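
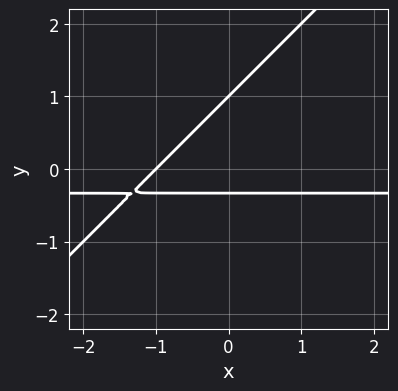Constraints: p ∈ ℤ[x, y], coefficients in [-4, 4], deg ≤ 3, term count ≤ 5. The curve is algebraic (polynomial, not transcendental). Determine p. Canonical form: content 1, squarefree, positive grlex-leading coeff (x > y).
3*x*y - 3*y^2 + x + 2*y + 1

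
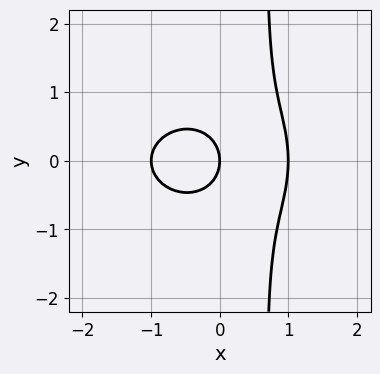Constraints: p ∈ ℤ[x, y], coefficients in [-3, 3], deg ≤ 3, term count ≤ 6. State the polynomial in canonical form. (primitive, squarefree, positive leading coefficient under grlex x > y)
First, deg p = 3.
Next, symmetries: mirror symmetry y ↦ −y ⇒ only even powers of y.
Then, from the axis intercepts and sections: among the integer gridlines, it crosses the x-axis at x ∈ {-1, 0, 1}; one y-axis crossing is at y = 0.
Finally, fitting integer coefficients to these (and the overall shape) gives p.

2*x^3 + 3*x*y^2 - 2*y^2 - 2*x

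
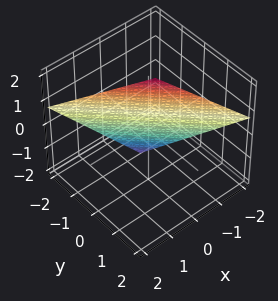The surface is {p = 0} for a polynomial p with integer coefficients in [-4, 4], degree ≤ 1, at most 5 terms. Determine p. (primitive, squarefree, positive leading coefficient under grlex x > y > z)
Degree: every cross-section is a straight line — this is a plane, so deg p = 1.
From the visible intercepts: one y-axis crossing is at y = -2; one x-axis crossing is at x = -2.
Matching integer coefficients to the picture gives p.

x + y - 3*z + 2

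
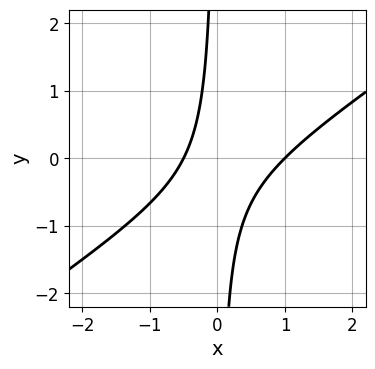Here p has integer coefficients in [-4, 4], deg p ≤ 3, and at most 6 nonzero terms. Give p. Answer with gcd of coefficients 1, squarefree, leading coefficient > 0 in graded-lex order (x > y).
(a) deg p = 2. No degree-1 curve has this shape.
(b) Against the integer gridlines: no y-intercept at any integer in the box; it crosses the x-axis at the gridline x = 1.
(c) Putting this together gives p.

2*x^2 - 3*x*y - x - 1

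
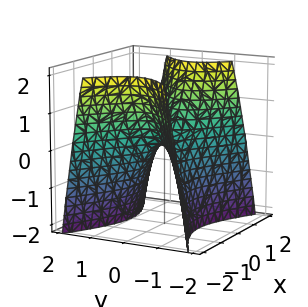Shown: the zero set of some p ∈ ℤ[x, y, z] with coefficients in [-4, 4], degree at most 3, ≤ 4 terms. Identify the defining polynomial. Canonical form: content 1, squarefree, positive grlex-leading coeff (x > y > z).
First, the degree is 2 — a hyperbolic paraboloid; a quadric.
Next, symmetries: it's symmetric under y → −y, forcing even powers of y; the x ↦ −x reflection is a symmetry, so x appears only in even powers.
Next, observable constraints: it meets the z-axis at z = 0 (among the integer gridlines); it meets the y-axis at y = 0 (among the integer gridlines); it meets the x-axis at x = 0 (among the integer gridlines).
Finally, the integer polynomial consistent with all of this is the stated p.

x^2 - 2*y^2 - z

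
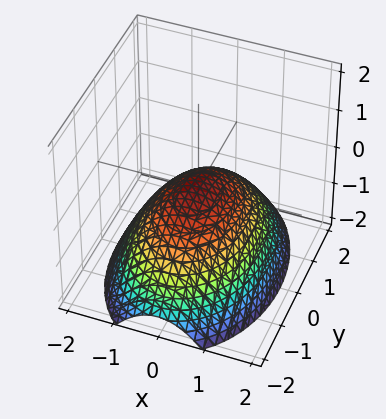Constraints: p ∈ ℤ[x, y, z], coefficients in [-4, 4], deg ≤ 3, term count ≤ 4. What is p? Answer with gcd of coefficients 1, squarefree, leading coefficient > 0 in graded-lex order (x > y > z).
2*x^2 + y^2 + 3*z

The degree is 2 — a paraboloid; a quadric.
Symmetries: mirror symmetry x ↦ −x ⇒ only even powers of x; it's symmetric under y → −y, forcing even powers of y.
From the visible intercepts: one z-axis crossing is at z = 0; it meets the y-axis at y = 0 (among the integer gridlines).
The integer polynomial consistent with all of this is the stated p.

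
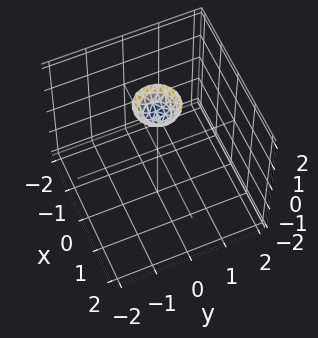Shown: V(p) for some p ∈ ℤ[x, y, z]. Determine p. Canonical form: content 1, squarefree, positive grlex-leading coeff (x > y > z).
3*x^2 + 3*y^2 - 2*z + 3

1. deg p = 2. The shape is more complex than any degree-1 surface.
2. By symmetry, every cross-section ⟂ z is a circle, so x, y appear only via x² + y².
3. Reading off the gridlines: a circular section at z = 2 has radius between 0 and 1; no x-intercept at any integer in the box; no y-intercept at any integer in the box.
4. These observations pin down the coefficients.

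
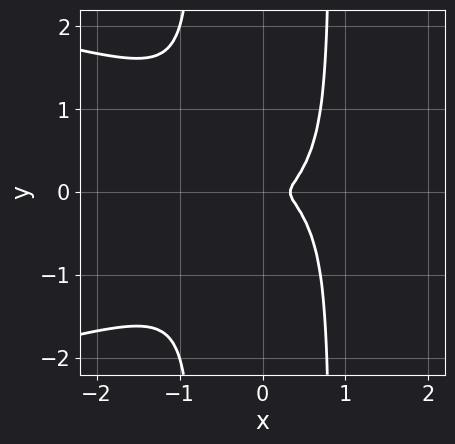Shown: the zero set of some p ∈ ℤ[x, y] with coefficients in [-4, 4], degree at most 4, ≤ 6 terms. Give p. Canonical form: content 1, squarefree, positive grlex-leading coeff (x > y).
1. Degree: the shape is more complex than any degree-3 curve, so deg p = 4.
2. Symmetries: the y ↦ −y reflection is a symmetry, so y appears only in even powers.
3. These observations pin down the coefficients.

3*x^2*y^2 + 3*x^3 - x^2 - 2*y^2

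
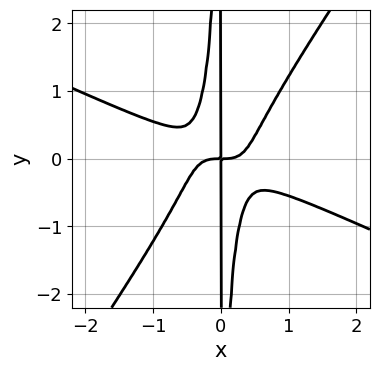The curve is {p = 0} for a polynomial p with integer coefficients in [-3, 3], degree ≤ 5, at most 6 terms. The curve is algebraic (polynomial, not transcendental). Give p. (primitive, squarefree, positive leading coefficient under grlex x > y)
2*x^4 + 3*x^3*y - 3*x^2*y^2 - x*y

First, deg p = 4. The shape is more complex than any degree-3 curve.
Then, checking where it meets the axes: the visible y-axis segment lies entirely on the curve.
Finally, putting this together gives p.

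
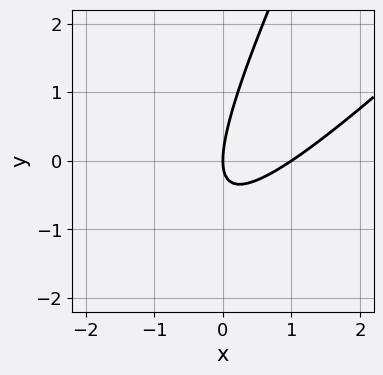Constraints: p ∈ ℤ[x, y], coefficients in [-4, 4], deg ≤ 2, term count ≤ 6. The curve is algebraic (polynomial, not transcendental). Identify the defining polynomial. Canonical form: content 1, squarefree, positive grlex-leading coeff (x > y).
2*x^2 - 3*x*y + y^2 - 2*x

deg p = 2. No degree-1 curve has this shape.
From the axis intercepts and sections: it meets the y-axis at y = 0 (among the integer gridlines); the x-axis gridline crossings are at x ∈ {0, 1}.
Putting this together gives p.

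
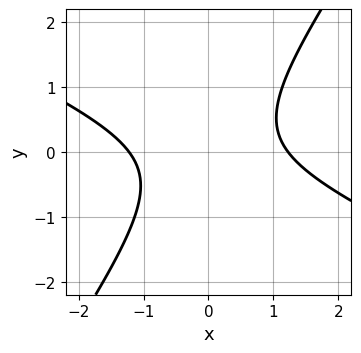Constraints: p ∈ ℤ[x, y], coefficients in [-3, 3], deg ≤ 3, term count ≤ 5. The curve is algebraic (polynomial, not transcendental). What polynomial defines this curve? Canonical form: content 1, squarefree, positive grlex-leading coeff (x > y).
2*x^2 + 3*x*y - 3*y^2 - 3

First, deg p = 2.
Next, observable constraints: no y-intercept at any integer in the box.
Finally, these observations pin down the coefficients.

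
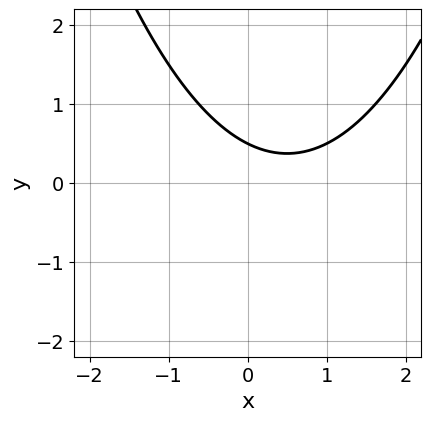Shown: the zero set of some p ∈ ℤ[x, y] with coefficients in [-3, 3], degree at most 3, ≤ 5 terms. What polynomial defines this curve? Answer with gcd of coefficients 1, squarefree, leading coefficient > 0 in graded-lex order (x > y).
x^2 - x - 2*y + 1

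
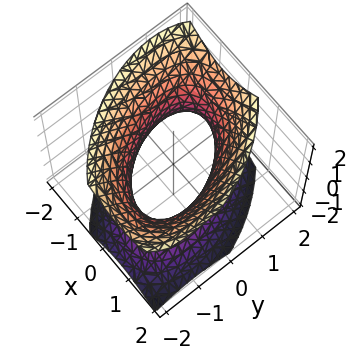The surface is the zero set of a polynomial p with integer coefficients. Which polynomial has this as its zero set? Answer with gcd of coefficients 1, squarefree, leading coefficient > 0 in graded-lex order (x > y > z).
The degree is 2 — a generic line meets the surface in up to 2 points.
From the visible intercepts: no z-intercept at any integer in the box; the x-axis gridline crossings are at x ∈ {-1, 1}.
Solving for integer coefficients yields p as stated.

3*x^2 + 2*x*y + 2*y^2 - 2*z^2 - 3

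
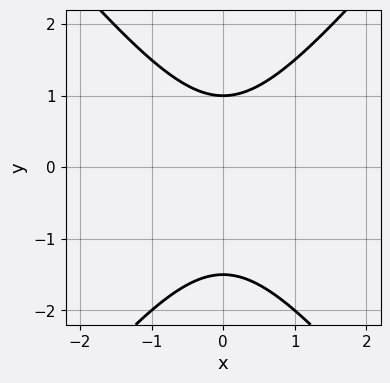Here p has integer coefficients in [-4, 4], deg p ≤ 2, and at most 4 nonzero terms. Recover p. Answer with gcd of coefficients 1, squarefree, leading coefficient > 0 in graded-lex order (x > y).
3*x^2 - 2*y^2 - y + 3

First, the degree is 2 — a generic line meets the curve in up to 2 points.
Then, symmetries: the x ↦ −x reflection is a symmetry, so x appears only in even powers.
Next, against the integer gridlines: it crosses the y-axis at the gridline y = 1; no x-intercept at any integer in the box.
Finally, together with the visible shape, these determine p as stated.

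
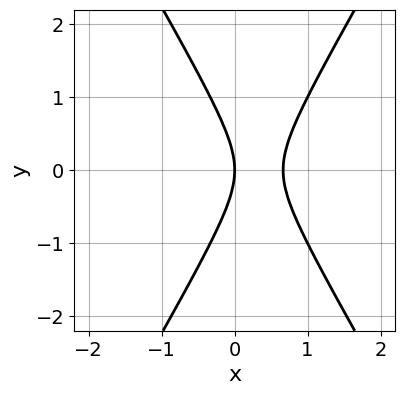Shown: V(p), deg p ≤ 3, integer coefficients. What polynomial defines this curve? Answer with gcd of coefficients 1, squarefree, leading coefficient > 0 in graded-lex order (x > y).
3*x^2 - y^2 - 2*x

(a) Degree: a generic line meets the curve in up to 2 points, so deg p = 2.
(b) Symmetries: mirror symmetry y ↦ −y ⇒ only even powers of y.
(c) Against the integer gridlines: it crosses the y-axis at the gridline y = 0; it meets the x-axis at x = 0 (among the integer gridlines).
(d) Putting this together gives p.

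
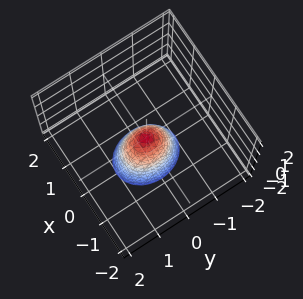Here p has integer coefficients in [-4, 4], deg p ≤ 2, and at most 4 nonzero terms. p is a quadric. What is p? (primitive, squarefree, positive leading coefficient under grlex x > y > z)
3*x^2 + 2*y^2 + z

1. deg p = 2.
2. Symmetries: mirror symmetry x ↦ −x ⇒ only even powers of x; mirror symmetry y ↦ −y ⇒ only even powers of y.
3. Reading off the gridlines: it crosses the z-axis at the gridline z = 0; one x-axis crossing is at x = 0; one y-axis crossing is at y = 0.
4. Together with the visible shape, these determine p as stated.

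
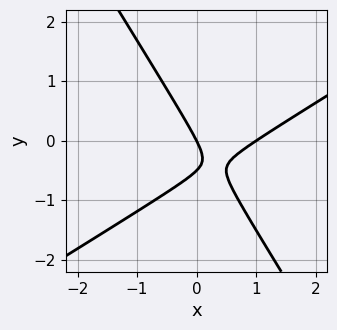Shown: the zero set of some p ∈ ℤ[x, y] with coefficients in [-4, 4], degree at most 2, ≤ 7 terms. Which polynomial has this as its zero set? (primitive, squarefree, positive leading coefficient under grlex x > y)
2*x^2 - 2*x*y - 2*y^2 - 2*x - y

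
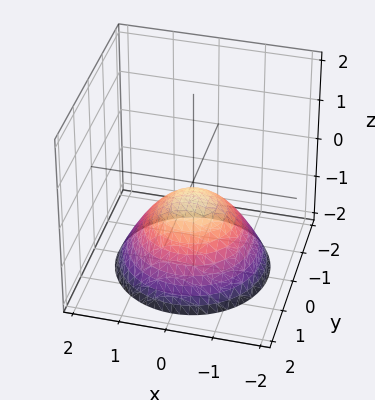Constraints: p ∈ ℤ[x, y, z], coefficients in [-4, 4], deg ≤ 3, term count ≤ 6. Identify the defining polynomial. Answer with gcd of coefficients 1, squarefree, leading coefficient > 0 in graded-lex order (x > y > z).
(a) Degree: the shape is more complex than any degree-1 surface, so deg p = 2.
(b) Symmetries: rotational symmetry about the z-axis ⇒ p depends on x, y only through x² + y².
(c) Reading off the gridlines: no y-intercept at any integer in the box; the surface avoids every integer x-axis point in the box; a circular section at z = -2 has radius between 1 and 2.
(d) These observations pin down the coefficients.

2*x^2 + 2*y^2 + 3*z + 1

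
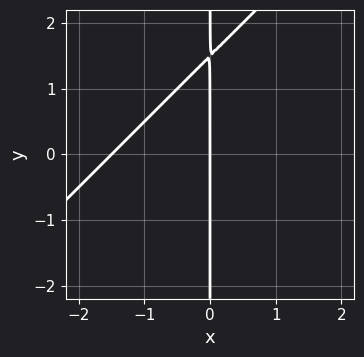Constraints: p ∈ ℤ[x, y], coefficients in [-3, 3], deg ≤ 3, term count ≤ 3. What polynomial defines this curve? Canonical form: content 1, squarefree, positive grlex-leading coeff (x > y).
1. Degree: a generic line meets the curve in up to 2 points, so deg p = 2.
2. Against the integer gridlines: the visible y-axis segment lies entirely on the curve; it meets the x-axis at x = 0 (among the integer gridlines).
3. Solving for integer coefficients yields p as stated.

2*x^2 - 2*x*y + 3*x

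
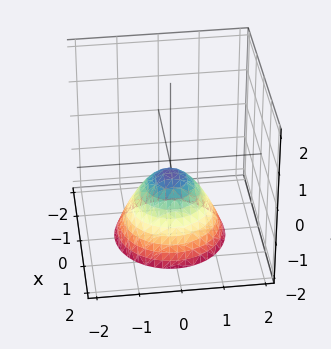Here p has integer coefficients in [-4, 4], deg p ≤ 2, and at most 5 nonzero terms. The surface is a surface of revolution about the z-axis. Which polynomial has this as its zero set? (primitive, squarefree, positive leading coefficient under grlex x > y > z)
3*x^2 + 3*y^2 + 3*z + 1

First, degree: a generic line meets the surface in up to 2 points, so deg p = 2.
Next, symmetries: every cross-section ⟂ z is a circle, so x, y appear only via x² + y².
Next, from the visible intercepts: it misses every integer gridline on the x-axis; no y-intercept at any integer in the box; a circular section at z = -1 has radius between 0 and 1.
Finally, these observations pin down the coefficients.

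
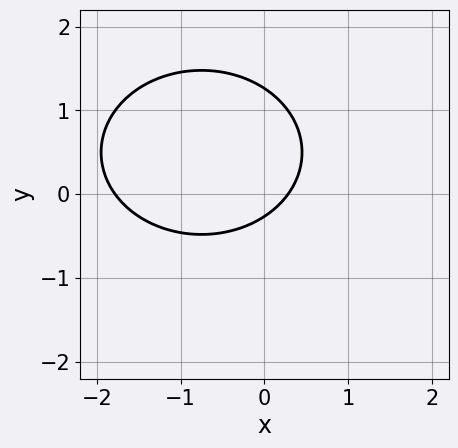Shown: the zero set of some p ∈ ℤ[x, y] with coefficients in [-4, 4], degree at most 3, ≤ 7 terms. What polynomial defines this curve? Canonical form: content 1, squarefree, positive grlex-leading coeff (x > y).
2*x^2 + 3*y^2 + 3*x - 3*y - 1

First, deg p = 2. A generic line meets the curve in up to 2 points.
Finally, solving for integer coefficients yields p as stated.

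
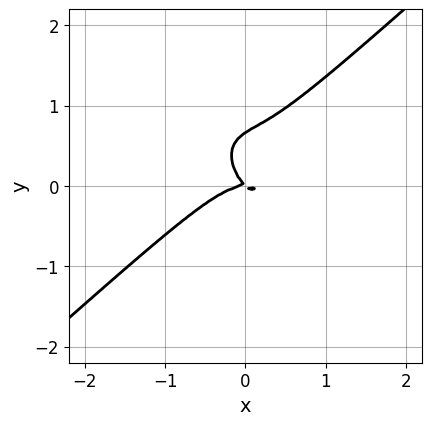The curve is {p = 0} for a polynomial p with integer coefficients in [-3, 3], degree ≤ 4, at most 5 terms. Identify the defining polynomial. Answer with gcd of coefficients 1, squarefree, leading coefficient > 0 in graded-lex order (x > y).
3*x^3 - x*y^2 - 3*y^3 + 2*x*y + 2*y^2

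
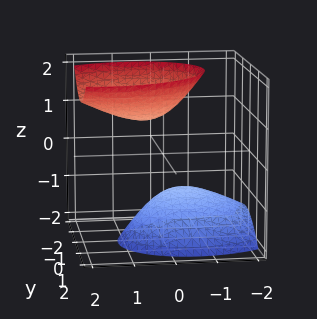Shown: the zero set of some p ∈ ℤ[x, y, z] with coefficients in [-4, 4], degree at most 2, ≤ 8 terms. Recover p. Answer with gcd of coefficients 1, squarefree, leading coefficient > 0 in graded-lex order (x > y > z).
2*x^2 - x*y - 2*x*z + 3*y^2 - 2*z^2 + 2

1. The picture has 2 separate pieces. They look like related sheets of one shape, so recover p as a whole.
2. deg p = 2. No degree-1 surface has this shape.
3. From the visible intercepts: among the integer gridlines, it crosses the z-axis at z ∈ {-1, 1}; no x-intercept at any integer in the box; no y-intercept at any integer in the box.
4. Together with the visible shape, these determine p as stated.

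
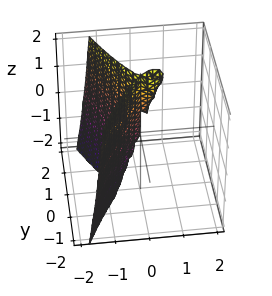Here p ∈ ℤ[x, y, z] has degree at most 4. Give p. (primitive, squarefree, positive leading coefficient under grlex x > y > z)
3*x^3 - x^2*z + 2*y^2

The picture has 2 separate pieces. Treating them together as one polynomial.
Degree: a generic line meets the surface in up to 3 points, so deg p = 3.
From the visible intercepts: it crosses the y-axis at the gridline y = 0; the visible z-axis segment lies entirely on the surface; it meets the x-axis at x = 0 (among the integer gridlines).
Fitting integer coefficients to these (and the overall shape) gives p.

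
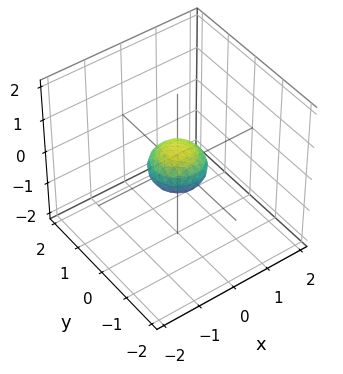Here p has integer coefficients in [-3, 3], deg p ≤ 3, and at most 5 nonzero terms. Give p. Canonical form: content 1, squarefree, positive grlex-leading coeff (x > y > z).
First, the degree is 2 — bounded and convex; a quadric.
Next, symmetry: the z-axis is an axis of rotation, so x and y enter only as x² + y²; mirror symmetry z ↦ −z ⇒ only even powers of z.
Then, observable constraints: a circular section at z = 0 has radius between 0 and 1.
Finally, putting this together gives p.

2*x^2 + 2*y^2 + 3*z^2 - 1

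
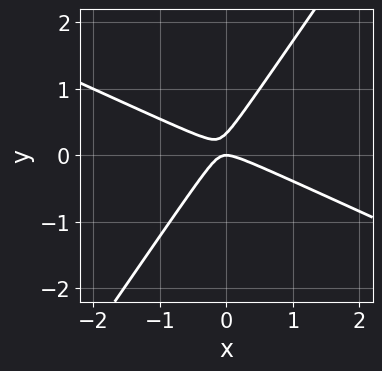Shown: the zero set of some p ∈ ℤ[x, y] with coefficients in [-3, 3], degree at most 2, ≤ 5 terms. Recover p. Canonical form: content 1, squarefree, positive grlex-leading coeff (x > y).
2*x^2 + 3*x*y - 3*y^2 + y

(a) Degree: a generic line meets the curve in up to 2 points, so deg p = 2.
(b) From the axis intercepts and sections: it crosses the x-axis at the gridline x = 0; it meets the y-axis at y = 0 (among the integer gridlines).
(c) Putting this together gives p.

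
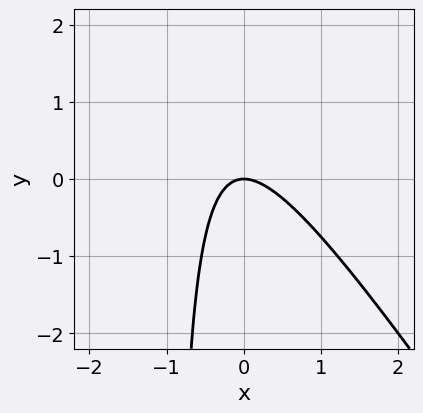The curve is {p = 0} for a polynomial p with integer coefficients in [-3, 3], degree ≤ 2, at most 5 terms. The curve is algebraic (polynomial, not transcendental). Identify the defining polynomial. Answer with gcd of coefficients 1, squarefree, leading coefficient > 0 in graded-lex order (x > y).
3*x^2 + 2*x*y + 2*y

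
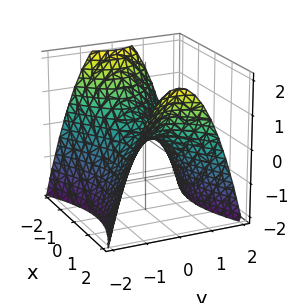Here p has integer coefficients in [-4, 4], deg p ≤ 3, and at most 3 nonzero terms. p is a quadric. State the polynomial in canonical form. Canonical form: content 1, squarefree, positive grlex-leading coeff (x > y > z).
First, degree: a saddle surface; a quadric, so deg p = 2.
Next, symmetries: the y ↦ −y reflection is a symmetry, so y appears only in even powers; mirror symmetry x ↦ −x ⇒ only even powers of x.
Then, against the integer gridlines: it meets the y-axis at y = 0 (among the integer gridlines); it crosses the z-axis at the gridline z = 0.
Finally, these observations pin down the coefficients.

x^2 - 2*y^2 - 2*z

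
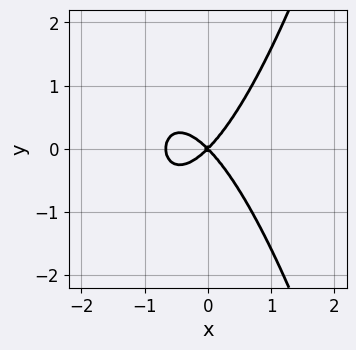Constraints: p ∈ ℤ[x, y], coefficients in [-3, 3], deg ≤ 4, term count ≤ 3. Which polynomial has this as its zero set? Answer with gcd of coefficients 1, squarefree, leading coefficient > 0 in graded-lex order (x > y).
3*x^3 + 2*x^2 - 2*y^2

First, degree: a generic line meets the curve in up to 3 points, so deg p = 3.
Then, symmetries: it's symmetric under y → −y, forcing even powers of y.
Then, from the visible intercepts: one x-axis crossing is at x = 0; it crosses the y-axis at the gridline y = 0.
Finally, these observations pin down the coefficients.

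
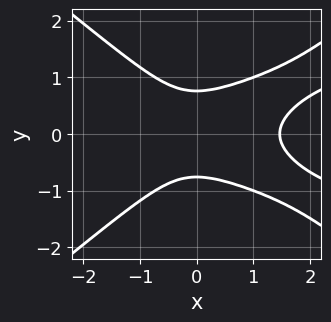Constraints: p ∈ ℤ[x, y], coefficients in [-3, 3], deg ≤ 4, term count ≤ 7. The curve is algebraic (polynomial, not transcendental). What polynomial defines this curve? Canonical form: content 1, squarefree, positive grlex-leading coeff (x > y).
(a) deg p = 4. A generic line meets the curve in up to 4 points.
(b) Symmetries: the y ↦ −y reflection is a symmetry, so y appears only in even powers.
(c) Solving for integer coefficients yields p as stated.

2*x^2*y^2 - 3*y^4 - x^3 + x^2 + 1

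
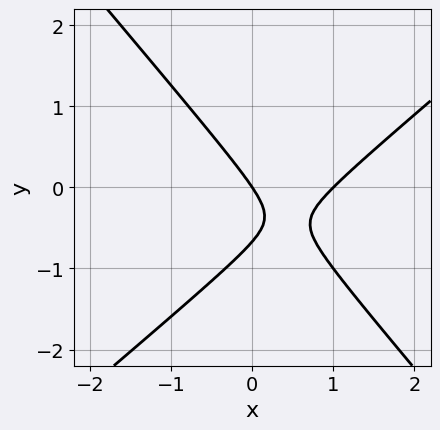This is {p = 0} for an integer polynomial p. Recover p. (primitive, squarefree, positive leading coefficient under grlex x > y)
deg p = 2. A generic line meets the curve in up to 2 points.
Observable constraints: among the integer gridlines, it crosses the x-axis at x ∈ {0, 1}; one y-axis crossing is at y = 0.
Matching integer coefficients to the picture gives p.

3*x^2 - x*y - 3*y^2 - 3*x - 2*y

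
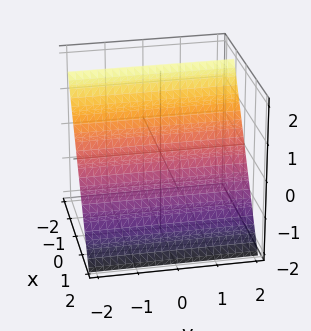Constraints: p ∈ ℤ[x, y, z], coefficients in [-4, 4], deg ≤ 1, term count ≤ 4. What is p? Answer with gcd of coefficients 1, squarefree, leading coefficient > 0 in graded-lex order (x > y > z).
3*x + 2*z - 2

Degree: every cross-section is a straight line — this is a plane, so deg p = 1.
From the axis intercepts and sections: it crosses the z-axis at the gridline z = 1; it misses every integer gridline on the y-axis.
Fitting integer coefficients to these (and the overall shape) gives p.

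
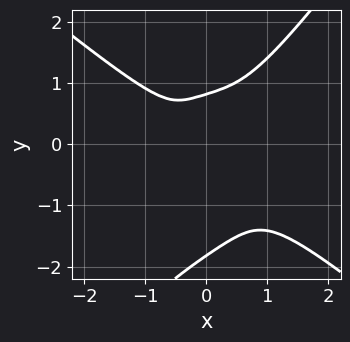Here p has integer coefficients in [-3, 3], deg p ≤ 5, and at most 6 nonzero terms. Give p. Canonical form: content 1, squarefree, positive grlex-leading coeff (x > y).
1. Degree: a generic line meets the curve in up to 4 points, so deg p = 4.
2. Solving for integer coefficients yields p as stated.

2*x^4 + 2*x*y^3 - 2*y^4 - 2*y^3 + 3*y^2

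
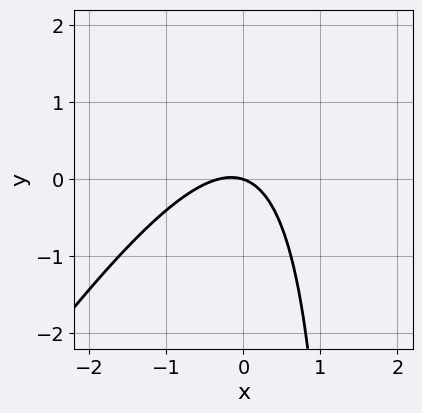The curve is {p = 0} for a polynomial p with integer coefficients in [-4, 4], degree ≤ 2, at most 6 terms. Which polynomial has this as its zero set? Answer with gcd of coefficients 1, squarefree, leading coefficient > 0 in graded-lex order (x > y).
3*x^2 - 2*x*y + x + 3*y

(a) Degree: no degree-1 curve has this shape, so deg p = 2.
(b) Checking where it meets the axes: it crosses the y-axis at the gridline y = 0; it meets the x-axis at x = 0 (among the integer gridlines).
(c) Putting this together gives p.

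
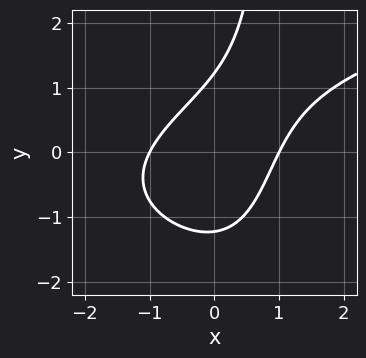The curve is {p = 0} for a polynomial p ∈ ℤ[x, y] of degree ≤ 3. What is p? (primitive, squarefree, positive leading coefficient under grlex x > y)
2*x*y^2 - 3*x^2 + 3*x*y - 2*y^2 + 3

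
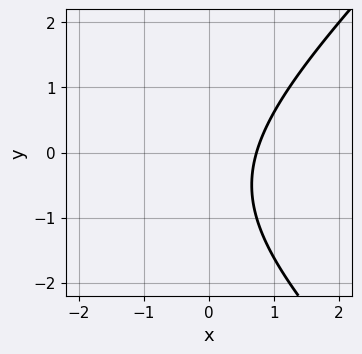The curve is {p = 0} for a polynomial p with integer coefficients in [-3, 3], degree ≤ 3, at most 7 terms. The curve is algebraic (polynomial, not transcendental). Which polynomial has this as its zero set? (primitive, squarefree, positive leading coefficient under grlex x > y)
(a) The degree is 2 — a generic line meets the curve in up to 2 points.
(b) Against the integer gridlines: the curve avoids every integer y-axis point in the box.
(c) Assembling these constraints gives the stated polynomial.

x^2 - y^2 + 2*x - y - 2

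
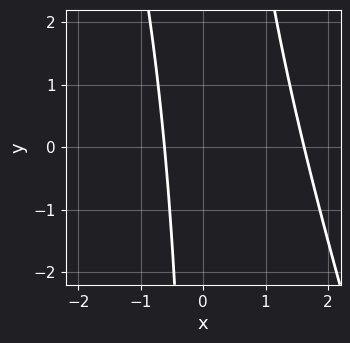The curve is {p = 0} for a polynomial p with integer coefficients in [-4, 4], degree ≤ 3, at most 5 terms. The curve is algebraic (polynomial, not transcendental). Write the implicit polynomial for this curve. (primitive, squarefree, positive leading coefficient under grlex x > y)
1. Degree: no degree-1 curve has this shape, so deg p = 2.
2. From the axis intercepts and sections: the curve avoids every integer y-axis point in the box.
3. Putting this together gives p.

3*x^2 + x*y - 3*x - 3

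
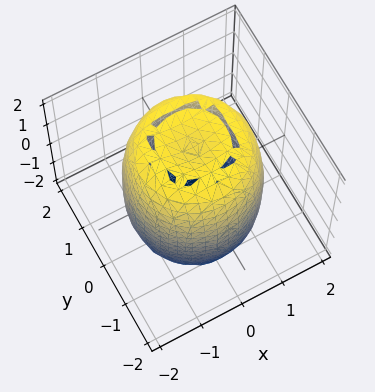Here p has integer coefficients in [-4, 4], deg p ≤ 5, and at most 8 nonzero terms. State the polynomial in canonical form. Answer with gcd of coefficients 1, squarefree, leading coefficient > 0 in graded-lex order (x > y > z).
2*x^4 + 4*x^2*y^2 + 2*y^4 - 3*x^2 - 3*y^2 + z^2 - 3

First, the degree is 4 — a generic line meets the surface in up to 4 points.
Then, by symmetry, the z-axis is an axis of rotation, so x and y enter only as x² + y².
Then, from the visible intercepts: a circular section at z = 2 has radius between 0 and 1.
Finally, these observations pin down the coefficients.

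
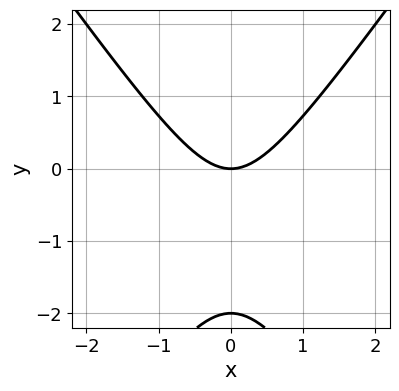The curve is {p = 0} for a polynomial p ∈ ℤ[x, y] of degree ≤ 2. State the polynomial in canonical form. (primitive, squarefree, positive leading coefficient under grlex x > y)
2*x^2 - y^2 - 2*y

The degree is 2 — no degree-1 curve has this shape.
Symmetries: mirror symmetry x ↦ −x ⇒ only even powers of x.
From the visible intercepts: among the integer gridlines, it crosses the y-axis at y ∈ {-2, 0}; it crosses the x-axis at the gridline x = 0.
Assembling these constraints gives the stated polynomial.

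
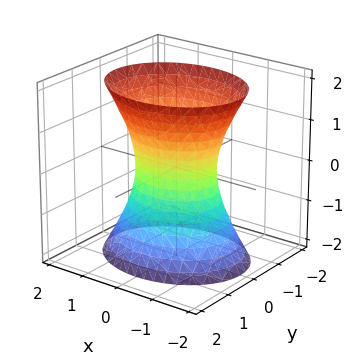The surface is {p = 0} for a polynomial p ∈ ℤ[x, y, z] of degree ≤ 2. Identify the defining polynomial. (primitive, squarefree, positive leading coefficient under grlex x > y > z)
2*x^2 + 3*y^2 - z^2 - 2

deg p = 2. One connected sheet with a waist; a quadric.
Symmetries: mirror symmetry z ↦ −z ⇒ only even powers of z; mirror symmetry y ↦ −y ⇒ only even powers of y; the x ↦ −x reflection is a symmetry, so x appears only in even powers.
Against the integer gridlines: the surface avoids every integer z-axis point in the box; the x-axis gridline crossings are at x ∈ {-1, 1}.
Assembling these constraints gives the stated polynomial.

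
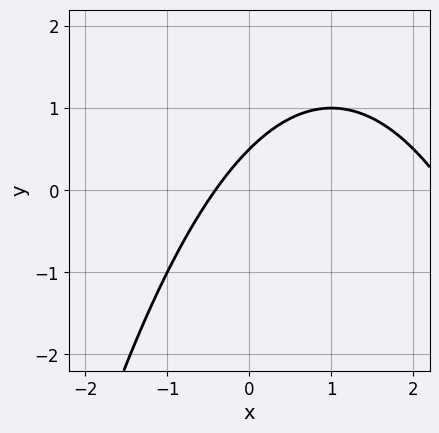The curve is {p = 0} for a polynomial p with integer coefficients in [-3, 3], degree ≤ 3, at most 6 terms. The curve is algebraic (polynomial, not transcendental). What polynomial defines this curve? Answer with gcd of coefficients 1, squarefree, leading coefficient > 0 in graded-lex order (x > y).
First, deg p = 2.
Finally, matching integer coefficients to the picture gives p.

x^2 - 2*x + 2*y - 1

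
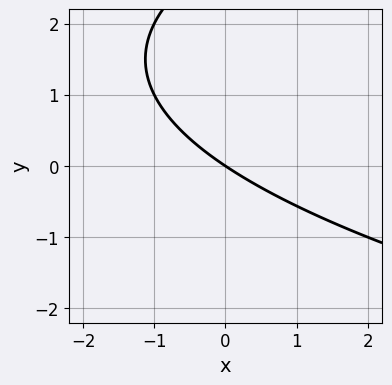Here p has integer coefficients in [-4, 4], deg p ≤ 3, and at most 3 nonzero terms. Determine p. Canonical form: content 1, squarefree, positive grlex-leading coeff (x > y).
y^2 - 2*x - 3*y

(a) The degree is 2 — a generic line meets the curve in up to 2 points.
(b) From the visible intercepts: it crosses the y-axis at the gridline y = 0; one x-axis crossing is at x = 0.
(c) Together with the visible shape, these determine p as stated.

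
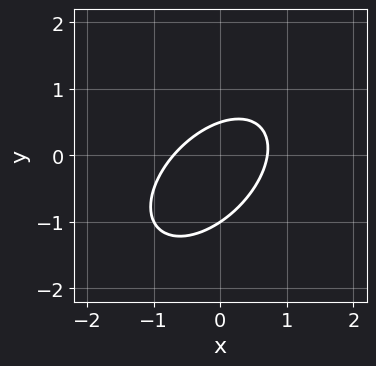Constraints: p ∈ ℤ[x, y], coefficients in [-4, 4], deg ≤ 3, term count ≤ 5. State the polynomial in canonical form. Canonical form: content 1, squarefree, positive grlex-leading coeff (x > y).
deg p = 2.
Checking where it meets the axes: it crosses the y-axis at the gridline y = -1.
Assembling these constraints gives the stated polynomial.

2*x^2 - 2*x*y + 2*y^2 + y - 1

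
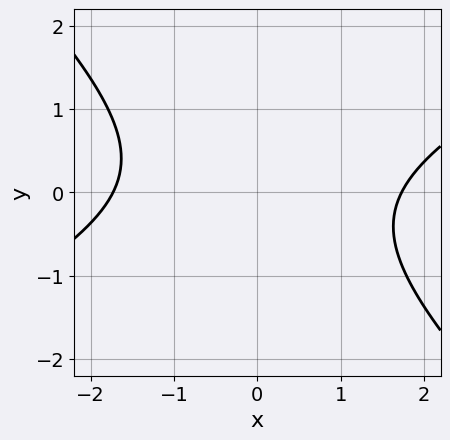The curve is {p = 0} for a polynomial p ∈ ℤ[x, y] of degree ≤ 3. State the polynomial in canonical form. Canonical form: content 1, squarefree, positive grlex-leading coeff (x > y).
deg p = 2.
Observable constraints: no y-intercept at any integer in the box.
Putting this together gives p.

x^2 - x*y - 2*y^2 - 3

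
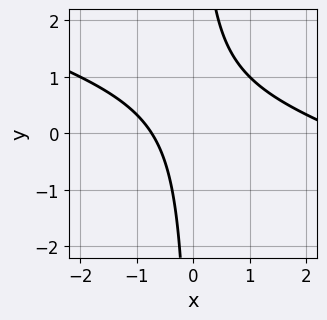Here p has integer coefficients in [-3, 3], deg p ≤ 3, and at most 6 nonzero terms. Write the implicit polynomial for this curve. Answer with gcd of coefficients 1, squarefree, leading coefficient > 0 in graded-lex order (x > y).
x^2 + 3*x*y - 2*x - 2

First, deg p = 2. A generic line meets the curve in up to 2 points.
Next, reading off the gridlines: no y-intercept at any integer in the box.
Finally, together with the visible shape, these determine p as stated.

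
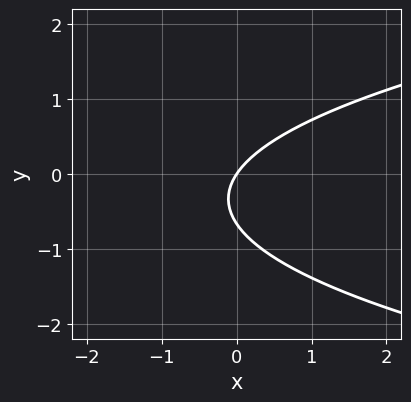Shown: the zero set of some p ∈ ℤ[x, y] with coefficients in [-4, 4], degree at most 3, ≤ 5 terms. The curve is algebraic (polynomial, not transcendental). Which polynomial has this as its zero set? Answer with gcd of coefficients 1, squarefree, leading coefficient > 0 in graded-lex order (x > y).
3*y^2 - 3*x + 2*y

First, degree: a generic line meets the curve in up to 2 points, so deg p = 2.
Then, from the axis intercepts and sections: it meets the y-axis at y = 0 (among the integer gridlines); it crosses the x-axis at the gridline x = 0.
Finally, matching integer coefficients to the picture gives p.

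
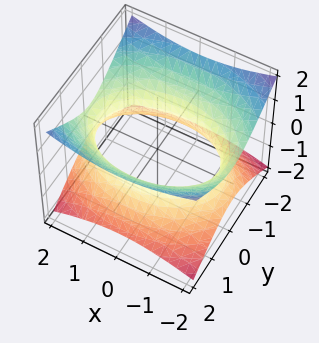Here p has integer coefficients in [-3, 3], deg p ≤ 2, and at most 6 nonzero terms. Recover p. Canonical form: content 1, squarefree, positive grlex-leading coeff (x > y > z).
x^2 + 2*y^2 - 3*z^2 - 3

The degree is 2 — an hourglass — one-sheet hyperboloid; a quadric.
Symmetries: mirror symmetry z ↦ −z ⇒ only even powers of z; it's symmetric under x → −x, forcing even powers of x; it's symmetric under y → −y, forcing even powers of y.
Against the integer gridlines: no z-intercept at any integer in the box.
Matching integer coefficients to the picture gives p.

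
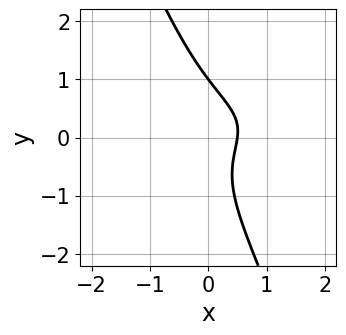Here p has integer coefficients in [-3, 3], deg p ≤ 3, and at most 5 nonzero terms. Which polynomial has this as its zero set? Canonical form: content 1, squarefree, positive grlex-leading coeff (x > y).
1. The degree is 3 — no degree-2 curve has this shape.
2. From the axis intercepts and sections: it crosses the y-axis at the gridline y = 1.
3. These observations pin down the coefficients.

x^2*y - 2*x*y^2 - y^3 - 2*x + 1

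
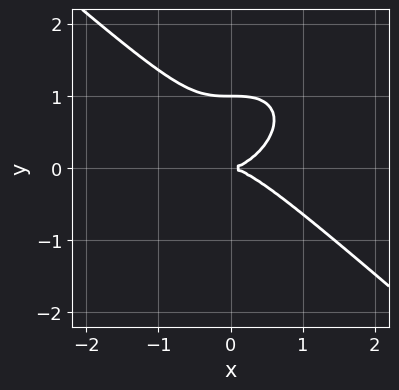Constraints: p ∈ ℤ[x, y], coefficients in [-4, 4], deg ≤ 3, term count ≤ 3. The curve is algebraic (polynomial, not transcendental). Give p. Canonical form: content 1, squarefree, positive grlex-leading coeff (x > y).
Degree: a generic line meets the curve in up to 3 points, so deg p = 3.
From the visible intercepts: one x-axis crossing is at x = 0; among the integer gridlines, it crosses the y-axis at y ∈ {0, 1}.
These observations pin down the coefficients.

2*x^3 + 3*y^3 - 3*y^2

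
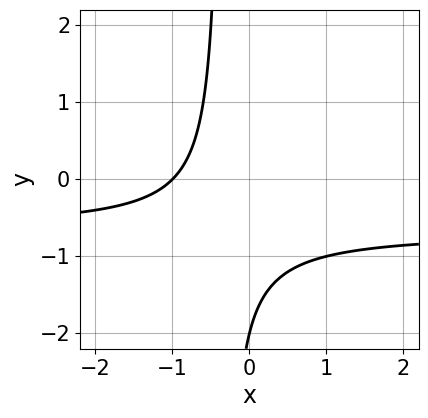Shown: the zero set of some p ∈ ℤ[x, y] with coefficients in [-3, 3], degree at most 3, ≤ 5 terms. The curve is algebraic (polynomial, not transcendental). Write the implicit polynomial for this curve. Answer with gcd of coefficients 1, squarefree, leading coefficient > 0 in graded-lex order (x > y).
First, the degree is 2 — a generic line meets the curve in up to 2 points.
Then, observable constraints: one y-axis crossing is at y = -2; it crosses the x-axis at the gridline x = -1.
Finally, the integer polynomial consistent with all of this is the stated p.

3*x*y + 2*x + y + 2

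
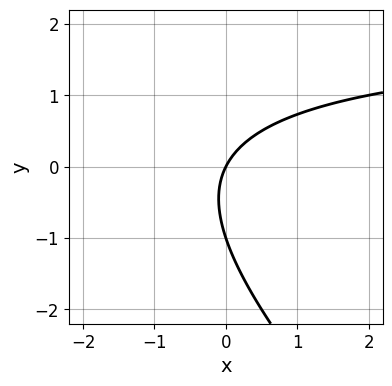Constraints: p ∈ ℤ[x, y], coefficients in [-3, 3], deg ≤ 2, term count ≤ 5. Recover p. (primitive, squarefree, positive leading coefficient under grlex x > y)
x*y + y^2 - 2*x + y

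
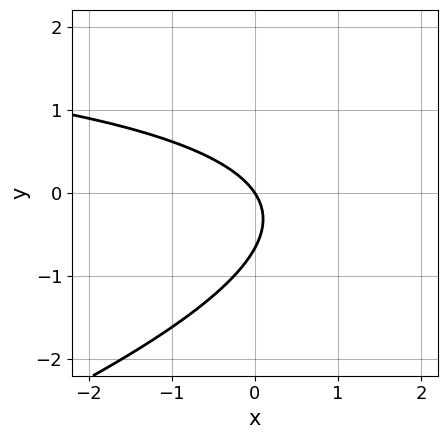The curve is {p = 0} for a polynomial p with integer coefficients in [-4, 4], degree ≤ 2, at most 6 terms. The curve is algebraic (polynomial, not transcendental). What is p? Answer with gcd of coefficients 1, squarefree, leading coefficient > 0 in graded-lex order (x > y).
x*y - 3*y^2 - 3*x - 2*y

deg p = 2. No degree-1 curve has this shape.
Observable constraints: it meets the y-axis at y = 0 (among the integer gridlines); it crosses the x-axis at the gridline x = 0.
Solving for integer coefficients yields p as stated.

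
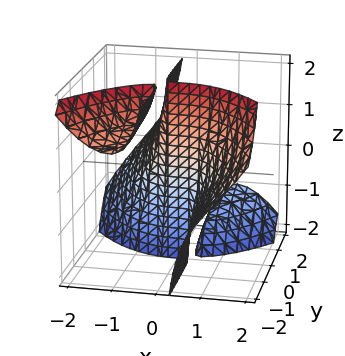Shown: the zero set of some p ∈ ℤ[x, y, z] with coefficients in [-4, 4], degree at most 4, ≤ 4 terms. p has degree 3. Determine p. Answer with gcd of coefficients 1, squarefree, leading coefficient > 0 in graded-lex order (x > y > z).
There are 3 components. Treating them together as one polynomial.
deg p = 3. The shape is more complex than any degree-2 surface.
Against the integer gridlines: it crosses the x-axis at the gridline x = 0; one y-axis crossing is at y = 0; the visible z-axis segment lies entirely on the surface.
Together with the visible shape, these determine p as stated.

2*x^3 + 3*x*y*z + 2*y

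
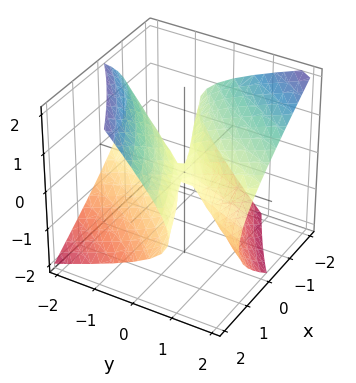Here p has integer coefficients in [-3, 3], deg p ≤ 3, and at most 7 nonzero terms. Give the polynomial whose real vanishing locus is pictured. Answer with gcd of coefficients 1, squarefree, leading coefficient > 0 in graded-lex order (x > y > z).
x^2 - 3*x*y + y^2 - 2*y*z - 3*z^2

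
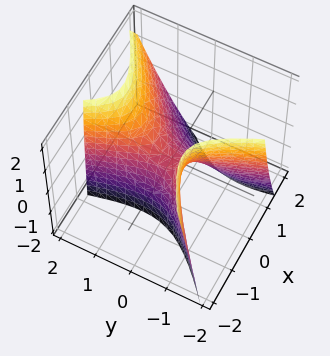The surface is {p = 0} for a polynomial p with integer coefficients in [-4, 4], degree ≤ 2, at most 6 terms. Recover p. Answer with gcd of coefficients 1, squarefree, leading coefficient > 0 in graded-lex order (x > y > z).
2*x^2 - 2*x*y + x*z - y^2 + z

First, deg p = 2. No degree-1 surface has this shape.
Next, from the visible intercepts: one y-axis crossing is at y = 0; it meets the z-axis at z = 0 (among the integer gridlines); it meets the x-axis at x = 0 (among the integer gridlines).
Finally, solving for integer coefficients yields p as stated.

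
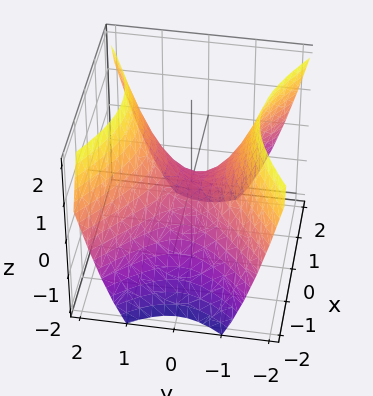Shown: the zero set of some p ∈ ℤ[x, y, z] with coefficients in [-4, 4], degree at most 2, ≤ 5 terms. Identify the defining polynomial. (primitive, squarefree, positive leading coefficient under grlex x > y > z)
2*x^2 - 3*y^2 + 3*z

(a) Degree: a saddle surface; a quadric, so deg p = 2.
(b) Symmetries: the y ↦ −y reflection is a symmetry, so y appears only in even powers; mirror symmetry x ↦ −x ⇒ only even powers of x.
(c) From the axis intercepts and sections: it meets the y-axis at y = 0 (among the integer gridlines); it meets the z-axis at z = 0 (among the integer gridlines).
(d) Matching integer coefficients to the picture gives p.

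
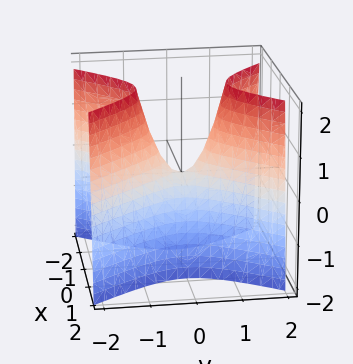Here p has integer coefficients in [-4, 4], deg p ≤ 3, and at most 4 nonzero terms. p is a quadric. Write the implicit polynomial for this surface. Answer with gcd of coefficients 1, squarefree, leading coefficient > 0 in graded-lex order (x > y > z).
3*x^2 - 2*y^2 + z

1. The degree is 2 — a saddle surface; a quadric.
2. Symmetries: the y ↦ −y reflection is a symmetry, so y appears only in even powers; mirror symmetry x ↦ −x ⇒ only even powers of x.
3. Observable constraints: it crosses the x-axis at the gridline x = 0; it crosses the z-axis at the gridline z = 0; one y-axis crossing is at y = 0.
4. Solving for integer coefficients yields p as stated.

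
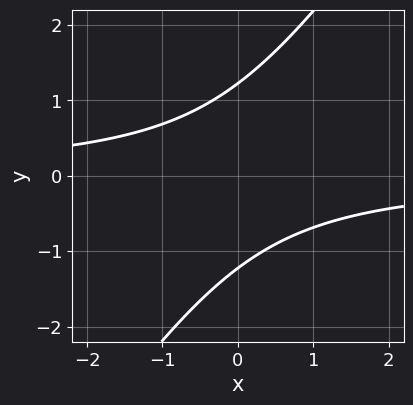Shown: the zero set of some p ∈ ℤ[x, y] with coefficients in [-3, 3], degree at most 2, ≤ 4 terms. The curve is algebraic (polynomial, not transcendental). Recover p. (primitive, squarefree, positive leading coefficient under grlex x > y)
3*x*y - 2*y^2 + 3

(a) Degree: no degree-1 curve has this shape, so deg p = 2.
(b) Observable constraints: it misses every integer gridline on the x-axis.
(c) The integer polynomial consistent with all of this is the stated p.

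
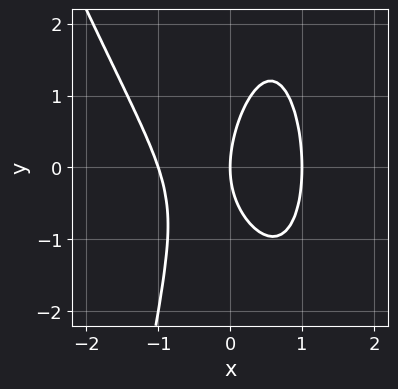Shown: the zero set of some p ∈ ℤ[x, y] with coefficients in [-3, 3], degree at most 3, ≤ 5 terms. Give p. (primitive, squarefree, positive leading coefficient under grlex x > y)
First, degree: a generic line meets the curve in up to 3 points, so deg p = 3.
Next, from the axis intercepts and sections: it crosses the y-axis at the gridline y = 0; among the integer gridlines, it crosses the x-axis at x ∈ {-1, 0, 1}.
Finally, fitting integer coefficients to these (and the overall shape) gives p.

3*x^3 + x^2*y - x*y + y^2 - 3*x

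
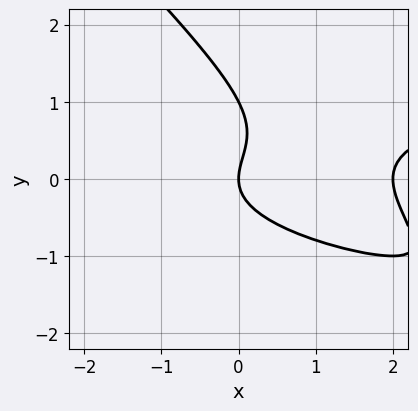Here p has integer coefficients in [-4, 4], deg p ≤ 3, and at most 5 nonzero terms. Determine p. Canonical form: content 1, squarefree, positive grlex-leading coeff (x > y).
2*x*y^2 + 2*y^3 - x^2 - 2*y^2 + 2*x

(a) deg p = 3. A generic line meets the curve in up to 3 points.
(b) Observable constraints: among the integer gridlines, it crosses the x-axis at x ∈ {0, 2}; the y-axis gridline crossings are at y ∈ {0, 1}.
(c) Together with the visible shape, these determine p as stated.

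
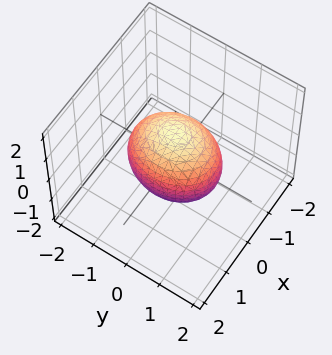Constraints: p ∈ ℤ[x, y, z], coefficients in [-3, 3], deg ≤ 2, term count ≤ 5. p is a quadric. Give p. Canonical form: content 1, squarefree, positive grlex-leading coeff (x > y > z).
1. The degree is 2 — bounded and convex; a quadric.
2. Symmetries: it's symmetric under y → −y, forcing even powers of y; the x ↦ −x reflection is a symmetry, so x appears only in even powers; mirror symmetry z ↦ −z ⇒ only even powers of z.
3. From the visible intercepts: among the integer gridlines, it crosses the x-axis at x ∈ {-1, 1}.
4. Matching integer coefficients to the picture gives p.

3*x^2 + 2*y^2 + 2*z^2 - 3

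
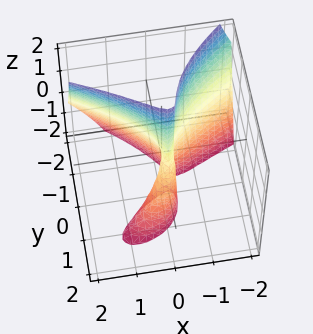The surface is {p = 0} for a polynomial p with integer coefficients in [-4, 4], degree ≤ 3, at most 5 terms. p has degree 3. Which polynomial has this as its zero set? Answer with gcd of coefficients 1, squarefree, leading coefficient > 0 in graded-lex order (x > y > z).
Degree: the shape is more complex than any degree-2 surface, so deg p = 3.
From the axis intercepts and sections: it meets the x-axis at x = 0 (among the integer gridlines); one y-axis crossing is at y = 0; every point of the z-axis in the box is on the surface.
These observations pin down the coefficients.

2*x*y*z + 2*y^3 + 3*x^2 + y*z + x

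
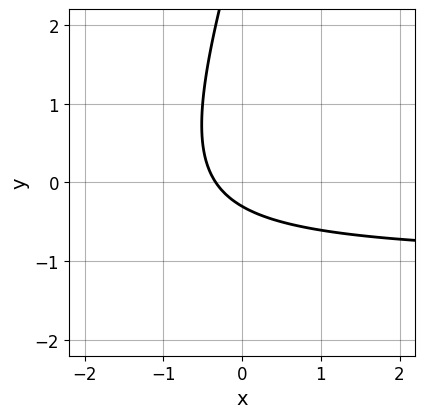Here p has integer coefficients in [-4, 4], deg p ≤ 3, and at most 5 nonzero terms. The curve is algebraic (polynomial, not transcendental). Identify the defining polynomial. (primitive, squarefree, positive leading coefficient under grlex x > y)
3*x*y - y^2 + 3*x + 3*y + 1

First, degree: the shape is more complex than any degree-1 curve, so deg p = 2.
Finally, the integer polynomial consistent with all of this is the stated p.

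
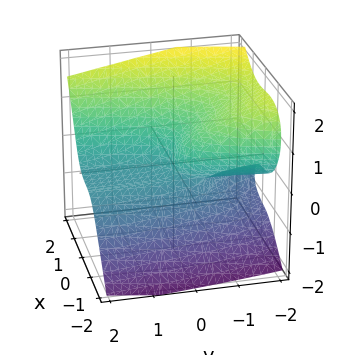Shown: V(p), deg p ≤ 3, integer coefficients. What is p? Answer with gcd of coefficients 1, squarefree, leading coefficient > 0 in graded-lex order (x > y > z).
3*x^3 - 3*z^3 - x*z - 3*y*z - y

deg p = 3. No degree-2 surface has this shape.
Observable constraints: it meets the z-axis at z = 0 (among the integer gridlines); one y-axis crossing is at y = 0; it crosses the x-axis at the gridline x = 0.
These observations pin down the coefficients.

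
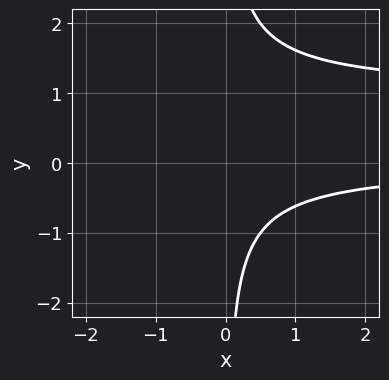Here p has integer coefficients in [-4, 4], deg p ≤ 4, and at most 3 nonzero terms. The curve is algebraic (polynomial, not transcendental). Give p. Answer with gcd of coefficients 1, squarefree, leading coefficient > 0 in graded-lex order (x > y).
(a) Degree: a generic line meets the curve in up to 3 points, so deg p = 3.
(b) Against the integer gridlines: no x-intercept at any integer in the box; no y-intercept at any integer in the box.
(c) Assembling these constraints gives the stated polynomial.

x*y^2 - x*y - 1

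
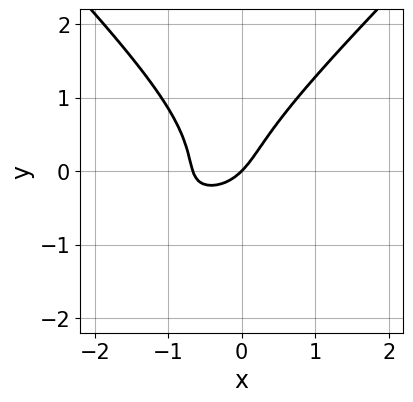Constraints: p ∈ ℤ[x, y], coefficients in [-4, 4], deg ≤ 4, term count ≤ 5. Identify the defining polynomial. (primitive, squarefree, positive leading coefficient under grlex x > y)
3*x^2*y - 3*y^3 + 3*x^2 + 2*x - 2*y

First, deg p = 3.
Next, checking where it meets the axes: one y-axis crossing is at y = 0; it crosses the x-axis at the gridline x = 0.
Finally, these observations pin down the coefficients.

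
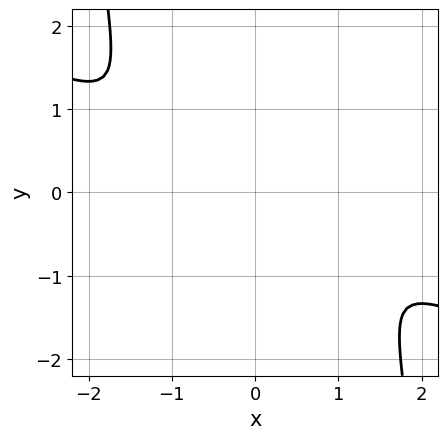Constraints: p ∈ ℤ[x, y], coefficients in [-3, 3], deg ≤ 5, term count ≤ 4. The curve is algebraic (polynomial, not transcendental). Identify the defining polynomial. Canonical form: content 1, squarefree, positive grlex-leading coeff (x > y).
1. The degree is 4 — no degree-3 curve has this shape.
2. Solving for integer coefficients yields p as stated.

x^4 + 2*x^3*y + 3*y^2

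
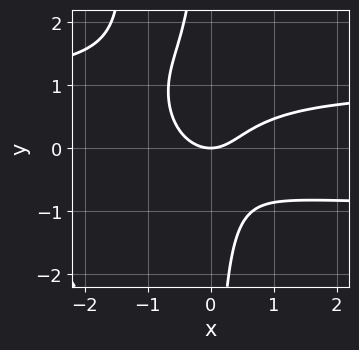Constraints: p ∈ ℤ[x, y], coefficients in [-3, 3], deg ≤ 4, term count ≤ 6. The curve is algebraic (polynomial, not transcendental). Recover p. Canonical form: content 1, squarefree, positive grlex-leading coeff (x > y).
The degree is 4 — no degree-3 curve has this shape.
From the axis intercepts and sections: it crosses the y-axis at the gridline y = 0; it crosses the x-axis at the gridline x = 0.
Putting this together gives p.

2*x^2*y^2 + 3*x*y^2 - 2*x^2 + 2*y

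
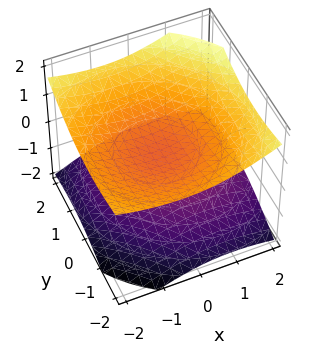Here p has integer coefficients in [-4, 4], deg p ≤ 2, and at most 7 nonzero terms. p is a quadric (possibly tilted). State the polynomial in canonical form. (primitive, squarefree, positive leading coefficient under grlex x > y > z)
x^2 + x*z + y^2 + y*z - 3*z^2 + 1

(a) There are 2 components. They look like related sheets of one shape, so recover p as a whole.
(b) Degree: no degree-1 surface has this shape, so deg p = 2.
(c) Reading off the gridlines: no y-intercept at any integer in the box; no x-intercept at any integer in the box.
(d) Together with the visible shape, these determine p as stated.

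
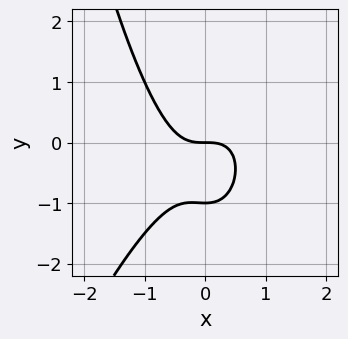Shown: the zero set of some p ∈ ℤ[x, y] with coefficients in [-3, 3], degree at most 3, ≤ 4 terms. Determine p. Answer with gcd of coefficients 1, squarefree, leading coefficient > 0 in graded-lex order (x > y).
3*x^3 - x^2*y + 2*y^2 + 2*y

First, the degree is 3 — the shape is more complex than any degree-2 curve.
Next, from the axis intercepts and sections: the y-axis gridline crossings are at y ∈ {-1, 0}; it meets the x-axis at x = 0 (among the integer gridlines).
Finally, together with the visible shape, these determine p as stated.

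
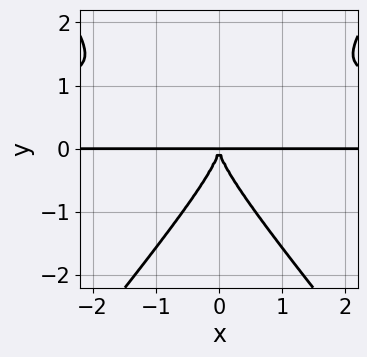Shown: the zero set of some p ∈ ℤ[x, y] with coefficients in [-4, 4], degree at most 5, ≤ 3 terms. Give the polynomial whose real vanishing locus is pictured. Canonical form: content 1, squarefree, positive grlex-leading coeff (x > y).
The degree is 4 — no degree-3 curve has this shape.
Symmetries: mirror symmetry x ↦ −x ⇒ only even powers of x.
Observable constraints: every point of the x-axis in the box is on the curve.
Solving for integer coefficients yields p as stated.

3*x^2*y^2 - 2*y^4 - 3*x^2*y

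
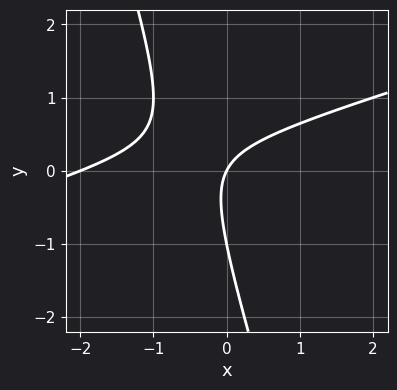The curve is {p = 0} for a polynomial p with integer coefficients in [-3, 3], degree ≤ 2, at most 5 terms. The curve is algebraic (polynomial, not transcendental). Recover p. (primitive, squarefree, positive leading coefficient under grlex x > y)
Degree: a generic line meets the curve in up to 2 points, so deg p = 2.
Observable constraints: among the integer gridlines, it crosses the y-axis at y ∈ {-1, 0}; the x-axis gridline crossings are at x ∈ {-2, 0}.
Matching integer coefficients to the picture gives p.

x^2 - 3*x*y - y^2 + 2*x - y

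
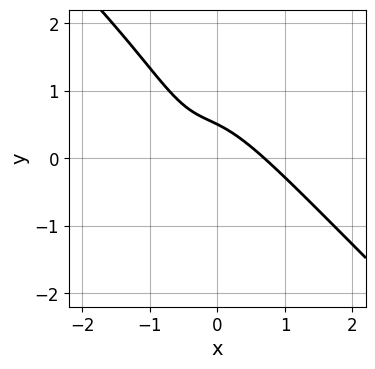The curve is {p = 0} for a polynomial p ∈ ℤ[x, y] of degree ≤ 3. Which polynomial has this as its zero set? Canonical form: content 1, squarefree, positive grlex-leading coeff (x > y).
3*x^3 + 3*x^2*y + 2*x*y + 2*y - 1

(a) The degree is 3 — a generic line meets the curve in up to 3 points.
(b) Putting this together gives p.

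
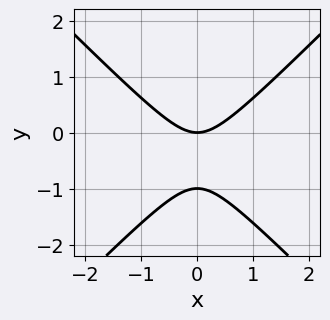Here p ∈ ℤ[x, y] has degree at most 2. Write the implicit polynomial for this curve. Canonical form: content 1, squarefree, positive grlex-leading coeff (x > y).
First, deg p = 2. A generic line meets the curve in up to 2 points.
Next, symmetries: the x ↦ −x reflection is a symmetry, so x appears only in even powers.
Next, reading off the gridlines: the y-axis gridline crossings are at y ∈ {-1, 0}; it meets the x-axis at x = 0 (among the integer gridlines).
Finally, assembling these constraints gives the stated polynomial.

x^2 - y^2 - y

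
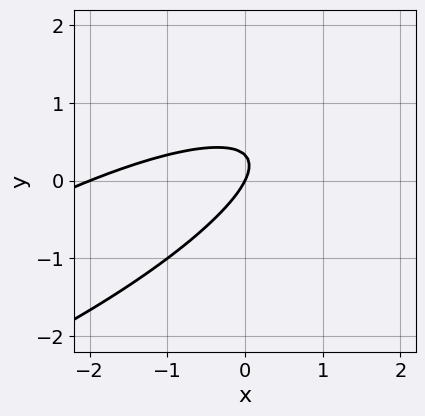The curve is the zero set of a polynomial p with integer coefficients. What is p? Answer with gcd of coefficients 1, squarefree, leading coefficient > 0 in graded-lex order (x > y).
x^2 - 3*x*y + 3*y^2 + 2*x - y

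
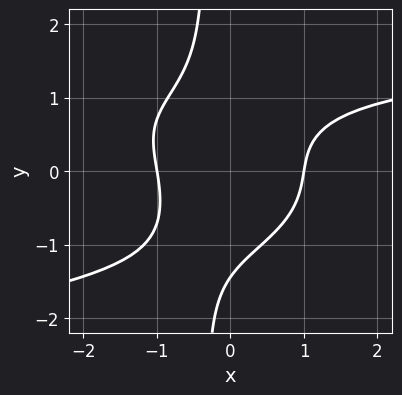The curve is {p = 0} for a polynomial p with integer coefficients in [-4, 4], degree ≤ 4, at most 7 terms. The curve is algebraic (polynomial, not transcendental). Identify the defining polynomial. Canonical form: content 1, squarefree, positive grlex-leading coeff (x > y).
deg p = 4. No degree-3 curve has this shape.
From the axis intercepts and sections: among the integer gridlines, it crosses the x-axis at x ∈ {-1, 1}.
Assembling these constraints gives the stated polynomial.

3*x*y^3 + x^2*y + y^3 - 3*x^2 + 3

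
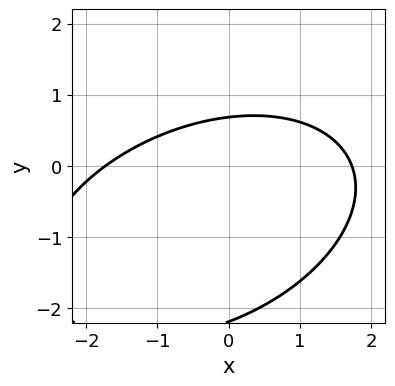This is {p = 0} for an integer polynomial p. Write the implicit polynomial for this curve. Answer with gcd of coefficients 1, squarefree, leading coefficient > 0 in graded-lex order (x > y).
x^2 - x*y + 2*y^2 + 3*y - 3

(a) The degree is 2 — a generic line meets the curve in up to 2 points.
(b) Matching integer coefficients to the picture gives p.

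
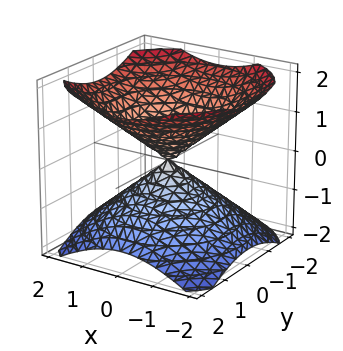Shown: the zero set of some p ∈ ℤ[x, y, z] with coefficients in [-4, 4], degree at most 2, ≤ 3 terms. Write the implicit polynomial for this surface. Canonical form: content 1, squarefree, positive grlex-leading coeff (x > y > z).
2*x^2 + 2*y^2 - 3*z^2

The picture has 2 separate pieces. Treating them together as one polynomial.
Degree: a double cone through the origin; a quadric, so deg p = 2.
Symmetries: the surface is invariant under rotation about z: p = q(x² + y², z); the z ↦ −z reflection is a symmetry, so z appears only in even powers.
Against the integer gridlines: one z-axis crossing is at z = 0; a circular section at z = 1 has radius between 1 and 2.
Together with the visible shape, these determine p as stated.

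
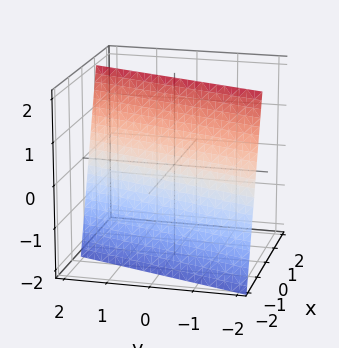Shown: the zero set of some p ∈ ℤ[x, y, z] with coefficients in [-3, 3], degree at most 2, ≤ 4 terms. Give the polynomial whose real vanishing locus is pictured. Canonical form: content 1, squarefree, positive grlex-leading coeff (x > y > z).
3*x - y - z + 2

(a) Degree: the surface is flat (a plane), so deg p = 1.
(b) Against the integer gridlines: it meets the z-axis at z = 2 (among the integer gridlines); it meets the y-axis at y = 2 (among the integer gridlines).
(c) Fitting integer coefficients to these (and the overall shape) gives p.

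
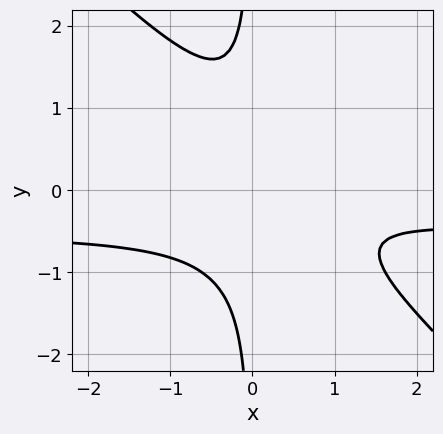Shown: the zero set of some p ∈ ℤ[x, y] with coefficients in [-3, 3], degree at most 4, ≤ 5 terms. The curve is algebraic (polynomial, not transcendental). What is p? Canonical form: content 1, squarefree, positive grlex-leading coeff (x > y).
2*x^2*y + 2*x*y^2 + x^2 - x + 1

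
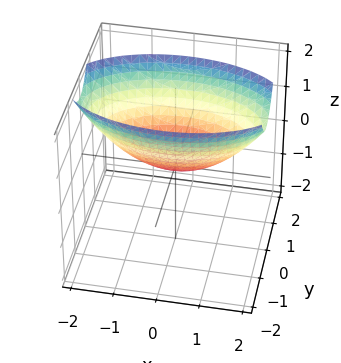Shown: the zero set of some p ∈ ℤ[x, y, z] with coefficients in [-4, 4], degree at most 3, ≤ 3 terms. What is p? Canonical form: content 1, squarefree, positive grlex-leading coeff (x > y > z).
deg p = 2.
Symmetries: the y ↦ −y reflection is a symmetry, so y appears only in even powers; it's symmetric under x → −x, forcing even powers of x.
Checking where it meets the axes: it crosses the z-axis at the gridline z = 0; it meets the y-axis at y = 0 (among the integer gridlines); it meets the x-axis at x = 0 (among the integer gridlines).
These observations pin down the coefficients.

x^2 + 3*y^2 - 3*z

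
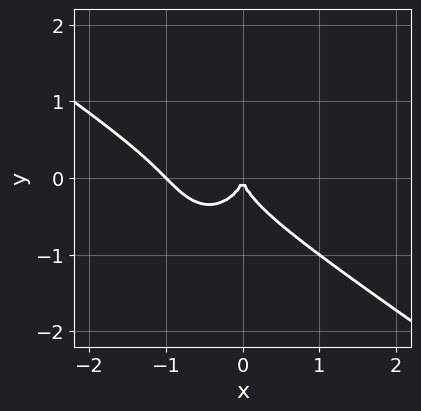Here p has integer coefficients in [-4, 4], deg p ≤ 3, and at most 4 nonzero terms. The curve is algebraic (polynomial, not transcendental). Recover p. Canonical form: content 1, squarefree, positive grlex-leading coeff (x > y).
(a) The degree is 3 — a generic line meets the curve in up to 3 points.
(b) Against the integer gridlines: among the integer gridlines, it crosses the x-axis at x ∈ {-1, 0}; it meets the y-axis at y = 0 (among the integer gridlines).
(c) Fitting integer coefficients to these (and the overall shape) gives p.

x^3 + x^2*y + y^3 + x^2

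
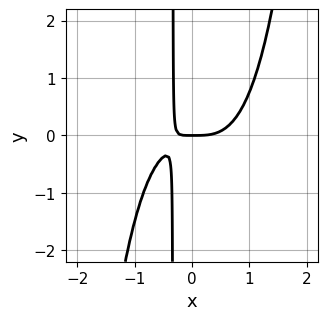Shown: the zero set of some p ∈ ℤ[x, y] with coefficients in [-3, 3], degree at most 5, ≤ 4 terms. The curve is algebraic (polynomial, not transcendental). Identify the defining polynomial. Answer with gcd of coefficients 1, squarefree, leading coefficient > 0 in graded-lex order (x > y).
3*x^4 - 3*x*y - y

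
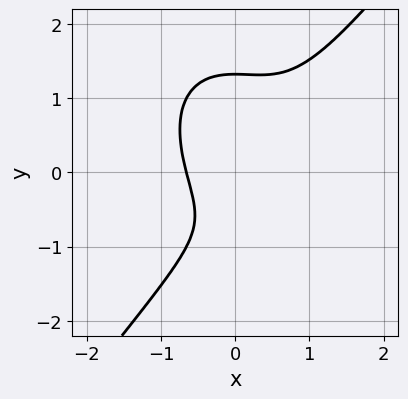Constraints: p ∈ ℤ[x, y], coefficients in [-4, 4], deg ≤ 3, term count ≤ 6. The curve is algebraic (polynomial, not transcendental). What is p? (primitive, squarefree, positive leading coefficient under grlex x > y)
The degree is 3 — a generic line meets the curve in up to 3 points.
The integer polynomial consistent with all of this is the stated p.

2*x^3 - y^3 - x^2 + y + 1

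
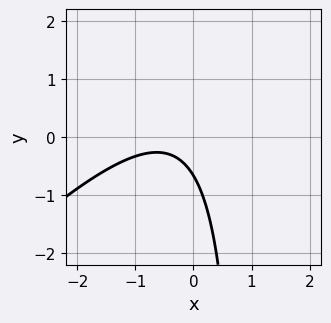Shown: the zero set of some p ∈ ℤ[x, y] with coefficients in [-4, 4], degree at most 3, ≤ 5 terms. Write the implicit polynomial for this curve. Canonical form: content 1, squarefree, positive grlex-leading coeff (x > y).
3*x^2 - 3*x*y + 3*x + 3*y + 2

First, the degree is 2 — the shape is more complex than any degree-1 curve.
Then, reading off the gridlines: the curve avoids every integer x-axis point in the box.
Finally, matching integer coefficients to the picture gives p.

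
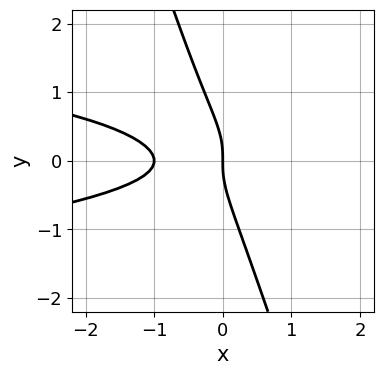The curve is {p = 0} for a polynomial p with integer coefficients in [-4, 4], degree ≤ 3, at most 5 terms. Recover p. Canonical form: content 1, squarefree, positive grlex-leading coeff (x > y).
3*x*y^2 + y^3 + x^2 + x

First, the degree is 3 — the shape is more complex than any degree-2 curve.
Next, checking where it meets the axes: it crosses the y-axis at the gridline y = 0; among the integer gridlines, it crosses the x-axis at x ∈ {-1, 0}.
Finally, solving for integer coefficients yields p as stated.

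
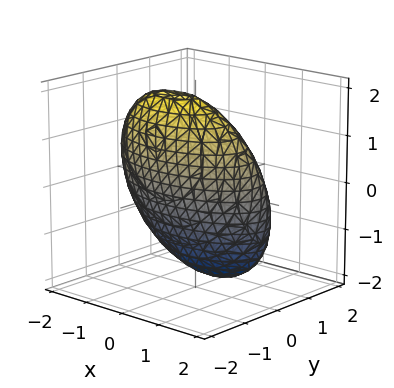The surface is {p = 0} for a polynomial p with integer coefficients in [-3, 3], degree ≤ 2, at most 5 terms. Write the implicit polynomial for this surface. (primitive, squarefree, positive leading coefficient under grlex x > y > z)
1. The degree is 2 — a generic line meets the surface in up to 2 points.
2. Observable constraints: among the integer gridlines, it crosses the y-axis at y ∈ {-1, 1}.
3. Assembling these constraints gives the stated polynomial.

x^2 + 3*y^2 + 2*y*z + z^2 - 3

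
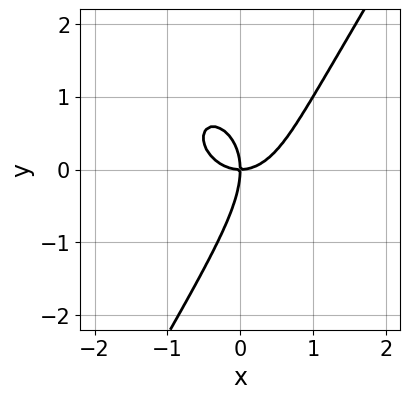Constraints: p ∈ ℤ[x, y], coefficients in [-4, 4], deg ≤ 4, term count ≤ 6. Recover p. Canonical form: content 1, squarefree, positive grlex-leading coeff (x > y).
2*x^3 + x*y^2 - y^3 - 2*x*y

(a) Degree: a generic line meets the curve in up to 3 points, so deg p = 3.
(b) Reading off the gridlines: one x-axis crossing is at x = 0; it crosses the y-axis at the gridline y = 0.
(c) The integer polynomial consistent with all of this is the stated p.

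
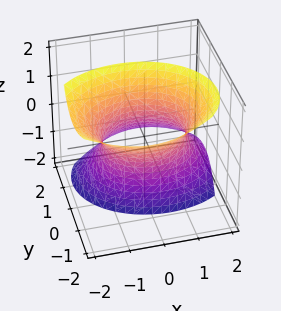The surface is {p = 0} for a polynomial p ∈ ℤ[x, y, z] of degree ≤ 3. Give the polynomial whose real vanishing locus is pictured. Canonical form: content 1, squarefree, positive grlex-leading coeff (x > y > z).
(a) The degree is 2 — no degree-1 surface has this shape.
(b) Checking where it meets the axes: the surface avoids every integer z-axis point in the box; the y-axis gridline crossings are at y ∈ {-1, 1}.
(c) Solving for integer coefficients yields p as stated.

2*x^2 + x*z + 3*y^2 + 3*y*z - z^2 - 3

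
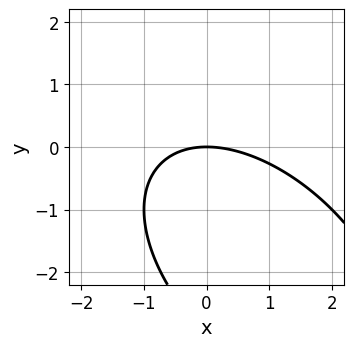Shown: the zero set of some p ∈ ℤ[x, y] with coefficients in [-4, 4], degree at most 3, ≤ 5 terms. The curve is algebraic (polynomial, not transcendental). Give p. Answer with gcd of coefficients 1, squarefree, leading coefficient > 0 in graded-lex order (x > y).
First, the degree is 2 — no degree-1 curve has this shape.
Next, from the visible intercepts: one y-axis crossing is at y = 0; it crosses the x-axis at the gridline x = 0.
Finally, assembling these constraints gives the stated polynomial.

x^2 + x*y + y^2 + 3*y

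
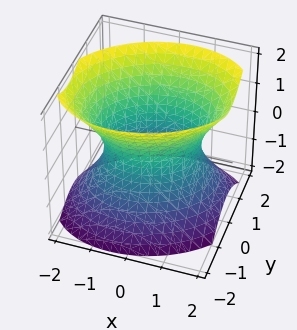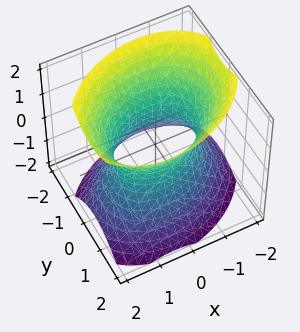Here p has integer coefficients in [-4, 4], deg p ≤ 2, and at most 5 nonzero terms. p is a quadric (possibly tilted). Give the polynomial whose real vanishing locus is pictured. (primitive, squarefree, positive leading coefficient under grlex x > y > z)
First, the degree is 2 — the shape is more complex than any degree-1 surface.
Then, from the visible intercepts: the y-axis gridline crossings are at y ∈ {-1, 1}; it misses every integer gridline on the z-axis.
Finally, putting this together gives p.

2*x^2 - x*y + 3*y^2 - 2*z^2 - 3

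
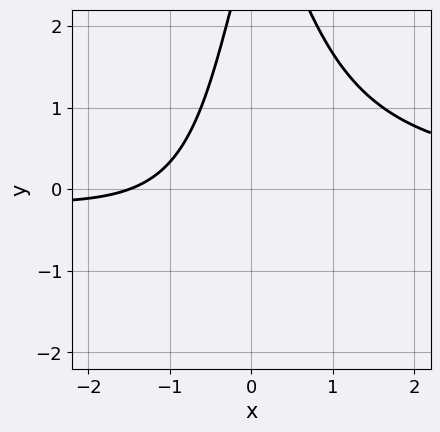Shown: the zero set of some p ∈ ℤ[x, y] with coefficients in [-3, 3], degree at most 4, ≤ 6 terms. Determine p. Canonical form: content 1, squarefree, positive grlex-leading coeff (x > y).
1. The degree is 3 — no degree-2 curve has this shape.
2. From the visible intercepts: the curve avoids every integer y-axis point in the box.
3. Fitting integer coefficients to these (and the overall shape) gives p.

2*x^2*y - 2*x + y - 3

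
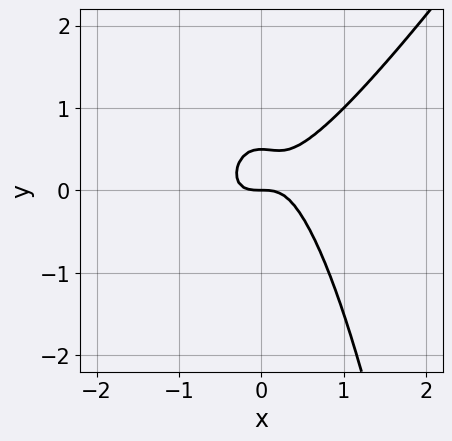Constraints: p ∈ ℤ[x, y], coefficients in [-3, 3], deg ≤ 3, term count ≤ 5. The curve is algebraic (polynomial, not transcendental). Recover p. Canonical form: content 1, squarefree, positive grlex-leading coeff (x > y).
(a) The degree is 3 — a generic line meets the curve in up to 3 points.
(b) Reading off the gridlines: it meets the x-axis at x = 0 (among the integer gridlines); one y-axis crossing is at y = 0.
(c) These observations pin down the coefficients.

3*x^3 - 2*x^2*y - 2*y^2 + y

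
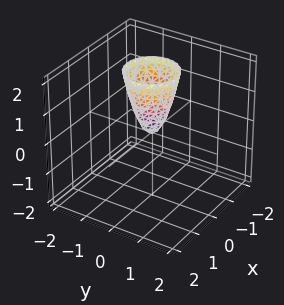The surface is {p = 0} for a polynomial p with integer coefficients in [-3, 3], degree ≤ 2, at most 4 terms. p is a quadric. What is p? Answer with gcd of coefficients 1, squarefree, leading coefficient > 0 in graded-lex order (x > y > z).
3*x^2 + 3*y^2 - z

(a) The degree is 2 — a paraboloid; a quadric.
(b) By symmetry, the surface is invariant under rotation about z: p = q(x² + y², z).
(c) Checking where it meets the axes: a circular section at z = 1 has radius between 0 and 1; one z-axis crossing is at z = 0.
(d) Assembling these constraints gives the stated polynomial.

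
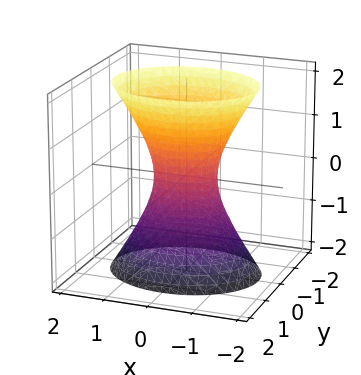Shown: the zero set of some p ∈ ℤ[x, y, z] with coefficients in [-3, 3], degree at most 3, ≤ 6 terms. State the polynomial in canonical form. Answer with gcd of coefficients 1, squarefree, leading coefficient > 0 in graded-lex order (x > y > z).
(a) Degree: an hourglass — one-sheet hyperboloid; a quadric, so deg p = 2.
(b) Symmetries: it's symmetric under z → −z, forcing even powers of z; it's symmetric under y → −y, forcing even powers of y; the x ↦ −x reflection is a symmetry, so x appears only in even powers.
(c) From the axis intercepts and sections: the surface avoids every integer z-axis point in the box.
(d) The integer polynomial consistent with all of this is the stated p.

2*x^2 + 3*y^2 - z^2 - 1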